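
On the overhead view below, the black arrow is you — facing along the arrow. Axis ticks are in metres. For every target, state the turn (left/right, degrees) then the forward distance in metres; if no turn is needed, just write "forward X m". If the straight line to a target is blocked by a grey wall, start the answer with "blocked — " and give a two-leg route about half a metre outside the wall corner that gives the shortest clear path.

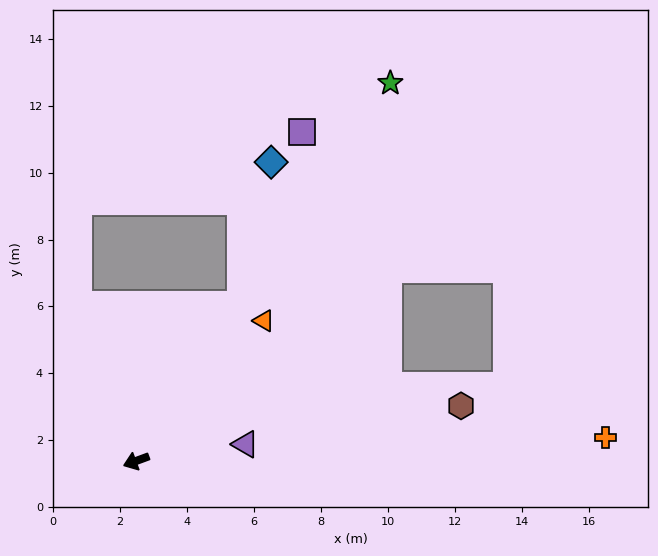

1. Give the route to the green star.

turn right 144°, forward 13.6 m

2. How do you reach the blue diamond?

blocked — turn right 144°, forward 5.6 m, then turn left 22°, forward 4.4 m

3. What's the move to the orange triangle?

turn right 153°, forward 5.7 m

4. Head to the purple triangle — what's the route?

turn left 168°, forward 3.3 m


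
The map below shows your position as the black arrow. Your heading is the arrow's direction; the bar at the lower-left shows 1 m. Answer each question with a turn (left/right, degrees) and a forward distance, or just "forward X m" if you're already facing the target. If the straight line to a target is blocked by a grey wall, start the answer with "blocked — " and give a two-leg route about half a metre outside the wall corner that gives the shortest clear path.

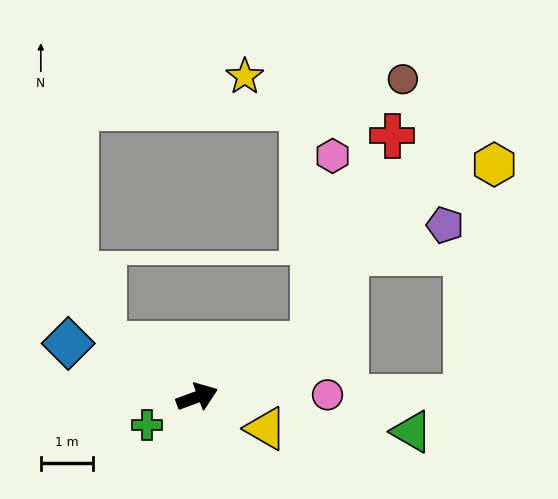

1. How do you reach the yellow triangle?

turn right 45°, forward 1.5 m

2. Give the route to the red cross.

blocked — turn left 5°, forward 2.5 m, then turn left 44°, forward 4.3 m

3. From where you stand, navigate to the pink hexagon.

blocked — turn left 5°, forward 2.5 m, then turn left 58°, forward 3.6 m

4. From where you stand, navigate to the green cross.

turn right 171°, forward 1.1 m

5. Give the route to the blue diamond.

turn left 137°, forward 2.7 m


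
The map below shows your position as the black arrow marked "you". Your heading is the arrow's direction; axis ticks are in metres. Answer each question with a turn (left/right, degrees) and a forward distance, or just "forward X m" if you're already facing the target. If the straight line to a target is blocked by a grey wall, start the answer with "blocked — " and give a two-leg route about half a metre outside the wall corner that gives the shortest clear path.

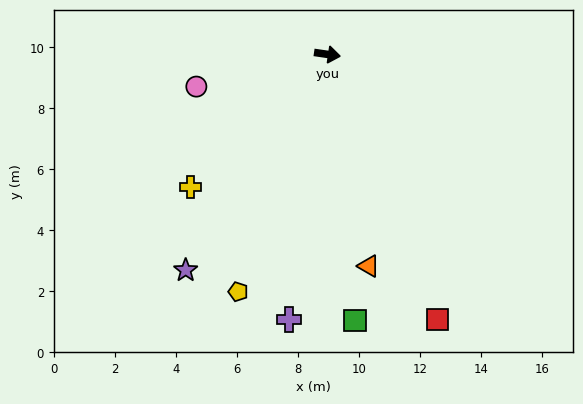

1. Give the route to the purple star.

turn right 115°, forward 8.5 m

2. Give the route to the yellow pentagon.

turn right 102°, forward 8.3 m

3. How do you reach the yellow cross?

turn right 128°, forward 6.2 m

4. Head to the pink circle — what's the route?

turn right 158°, forward 4.4 m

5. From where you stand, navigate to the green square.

turn right 76°, forward 8.8 m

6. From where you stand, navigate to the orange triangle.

turn right 71°, forward 7.1 m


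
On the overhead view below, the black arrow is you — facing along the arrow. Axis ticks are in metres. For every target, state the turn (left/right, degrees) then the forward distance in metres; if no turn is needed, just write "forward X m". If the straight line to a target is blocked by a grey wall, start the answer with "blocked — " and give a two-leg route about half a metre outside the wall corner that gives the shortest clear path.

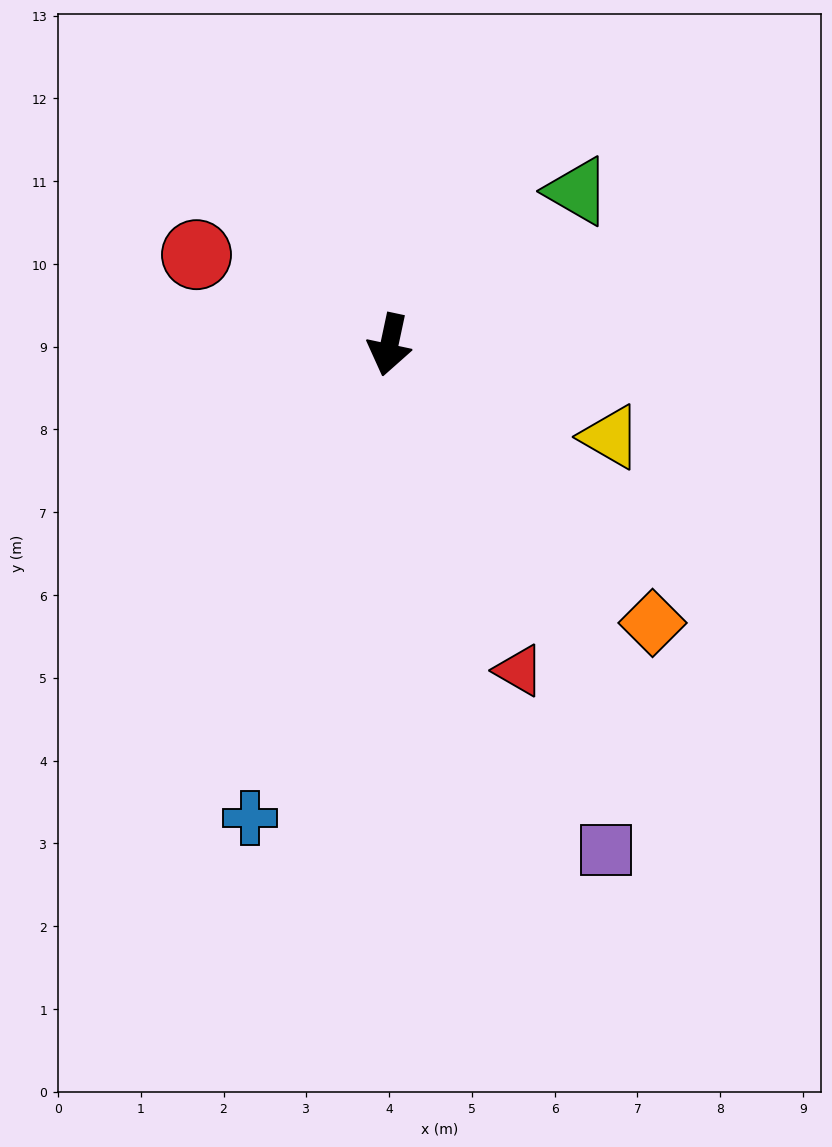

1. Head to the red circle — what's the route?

turn right 103°, forward 2.6 m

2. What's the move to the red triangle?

turn left 34°, forward 4.2 m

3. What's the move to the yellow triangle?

turn left 79°, forward 2.9 m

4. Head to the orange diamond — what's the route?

turn left 55°, forward 4.6 m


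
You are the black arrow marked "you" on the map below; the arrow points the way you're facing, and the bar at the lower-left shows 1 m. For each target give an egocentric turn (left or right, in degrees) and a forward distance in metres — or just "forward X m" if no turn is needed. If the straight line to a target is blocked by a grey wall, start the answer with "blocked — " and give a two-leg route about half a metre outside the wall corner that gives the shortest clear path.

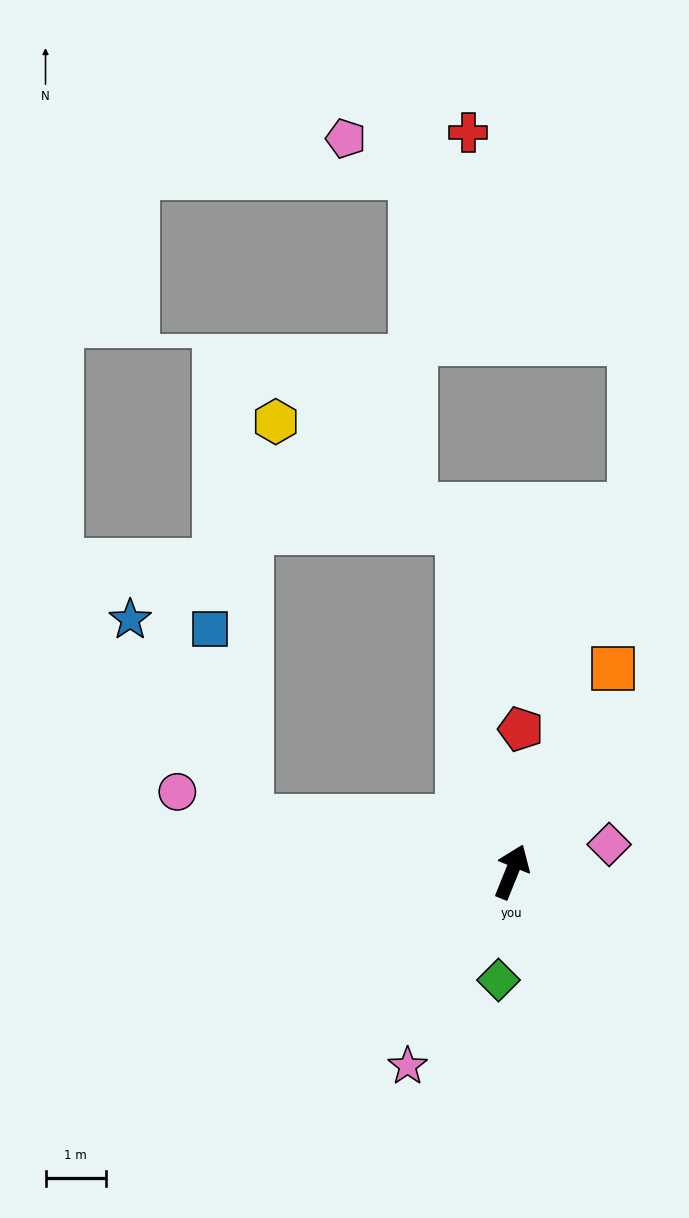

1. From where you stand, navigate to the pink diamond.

turn right 52°, forward 1.7 m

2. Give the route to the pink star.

turn left 174°, forward 3.7 m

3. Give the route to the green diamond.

turn right 165°, forward 1.8 m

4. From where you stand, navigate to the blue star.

blocked — turn left 101°, forward 4.5 m, then turn right 49°, forward 3.9 m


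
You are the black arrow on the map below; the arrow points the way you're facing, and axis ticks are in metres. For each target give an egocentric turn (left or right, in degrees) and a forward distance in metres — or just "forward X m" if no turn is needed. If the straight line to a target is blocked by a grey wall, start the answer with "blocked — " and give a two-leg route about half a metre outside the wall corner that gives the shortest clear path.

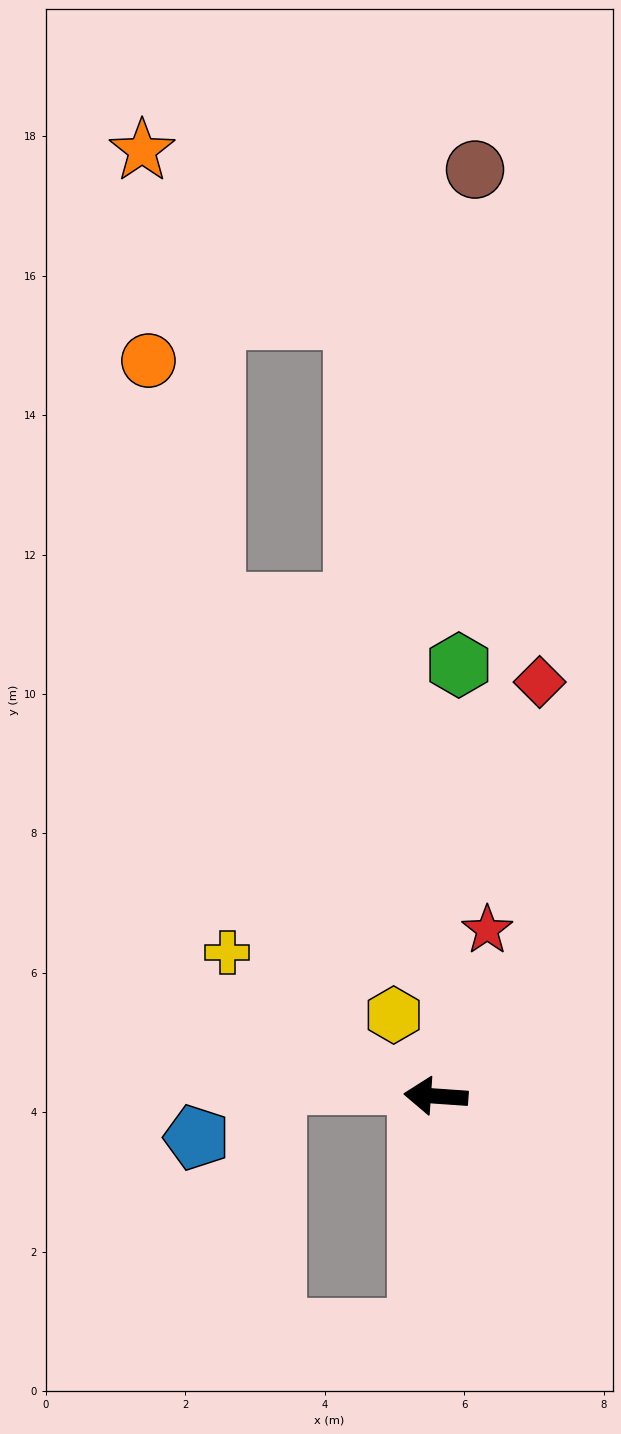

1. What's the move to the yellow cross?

turn right 31°, forward 3.6 m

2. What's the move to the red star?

turn right 103°, forward 2.5 m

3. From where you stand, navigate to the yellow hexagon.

turn right 59°, forward 1.3 m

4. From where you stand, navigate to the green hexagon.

turn right 89°, forward 6.2 m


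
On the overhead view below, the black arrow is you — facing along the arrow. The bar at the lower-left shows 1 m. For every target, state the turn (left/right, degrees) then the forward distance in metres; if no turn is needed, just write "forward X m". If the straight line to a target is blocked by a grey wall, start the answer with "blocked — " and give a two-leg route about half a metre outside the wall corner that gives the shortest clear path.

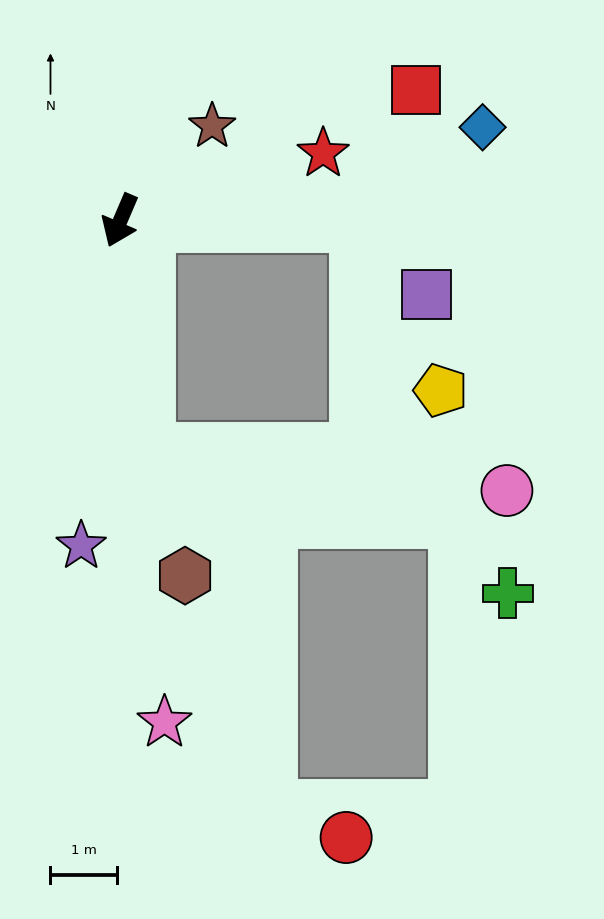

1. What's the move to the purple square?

blocked — turn left 112°, forward 3.6 m, then turn right 45°, forward 1.5 m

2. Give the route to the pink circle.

blocked — turn left 30°, forward 3.5 m, then turn left 77°, forward 5.5 m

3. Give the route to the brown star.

turn left 159°, forward 2.0 m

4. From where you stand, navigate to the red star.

turn left 132°, forward 3.2 m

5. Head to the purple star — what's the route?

turn left 16°, forward 4.9 m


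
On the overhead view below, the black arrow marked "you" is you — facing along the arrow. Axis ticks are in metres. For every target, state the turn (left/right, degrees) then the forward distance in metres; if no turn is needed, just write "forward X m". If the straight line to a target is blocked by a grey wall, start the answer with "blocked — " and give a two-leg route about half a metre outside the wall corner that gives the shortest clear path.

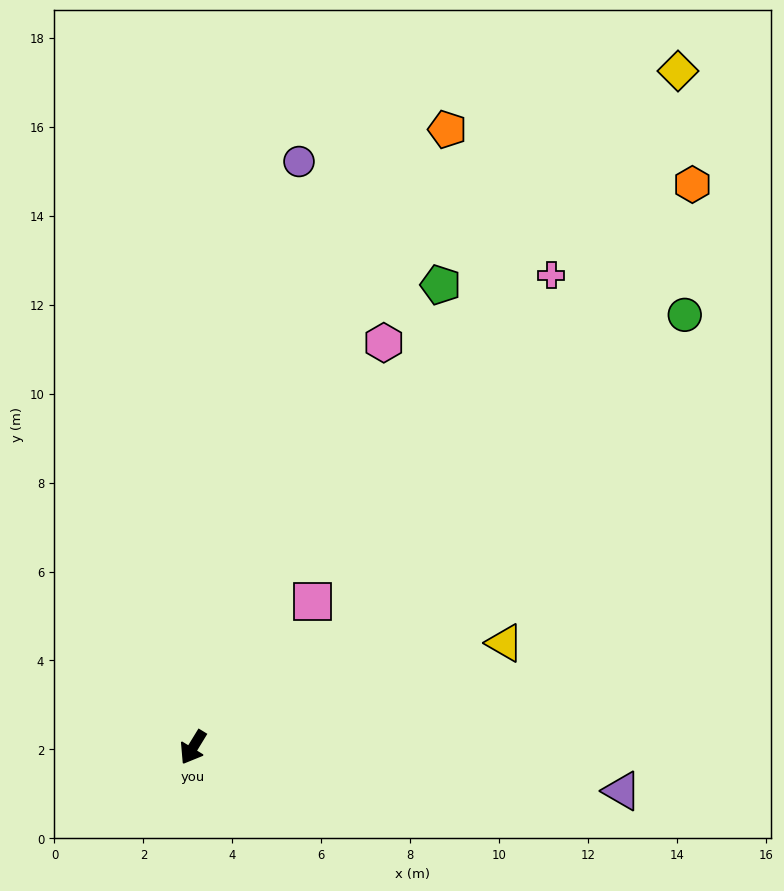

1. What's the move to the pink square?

turn left 172°, forward 4.2 m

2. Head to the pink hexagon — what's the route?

turn right 174°, forward 10.1 m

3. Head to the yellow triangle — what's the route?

turn left 140°, forward 7.4 m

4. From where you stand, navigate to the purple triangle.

turn left 116°, forward 9.7 m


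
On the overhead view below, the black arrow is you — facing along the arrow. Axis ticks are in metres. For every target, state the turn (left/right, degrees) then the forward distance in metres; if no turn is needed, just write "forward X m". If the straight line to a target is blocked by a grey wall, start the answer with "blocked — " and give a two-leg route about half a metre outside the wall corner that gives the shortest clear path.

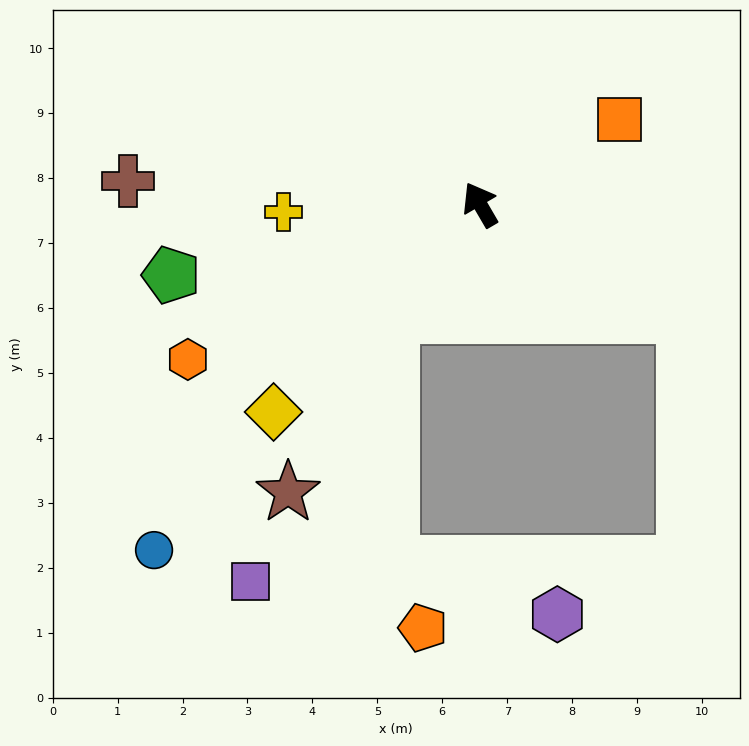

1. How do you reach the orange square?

turn right 89°, forward 2.5 m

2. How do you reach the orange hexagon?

turn left 88°, forward 5.1 m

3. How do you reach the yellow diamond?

turn left 105°, forward 4.5 m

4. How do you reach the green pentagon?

turn left 73°, forward 4.9 m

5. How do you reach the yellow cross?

turn left 62°, forward 3.0 m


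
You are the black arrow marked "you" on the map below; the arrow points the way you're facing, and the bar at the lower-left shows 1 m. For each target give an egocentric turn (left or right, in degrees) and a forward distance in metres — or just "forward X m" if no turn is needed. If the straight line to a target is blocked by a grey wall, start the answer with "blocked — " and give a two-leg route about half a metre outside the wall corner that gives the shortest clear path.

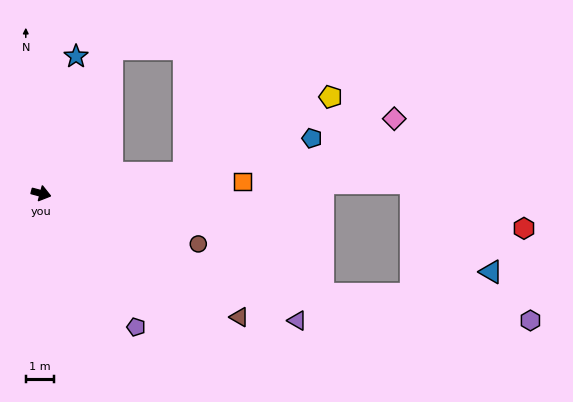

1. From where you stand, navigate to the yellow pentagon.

blocked — turn left 23°, forward 5.2 m, then turn left 20°, forward 5.9 m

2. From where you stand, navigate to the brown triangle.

turn right 17°, forward 8.3 m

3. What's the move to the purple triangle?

turn right 11°, forward 10.2 m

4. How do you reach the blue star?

turn left 91°, forward 5.0 m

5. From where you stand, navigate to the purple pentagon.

turn right 40°, forward 5.8 m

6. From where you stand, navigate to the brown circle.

turn right 3°, forward 5.9 m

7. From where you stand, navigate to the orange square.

turn left 18°, forward 7.2 m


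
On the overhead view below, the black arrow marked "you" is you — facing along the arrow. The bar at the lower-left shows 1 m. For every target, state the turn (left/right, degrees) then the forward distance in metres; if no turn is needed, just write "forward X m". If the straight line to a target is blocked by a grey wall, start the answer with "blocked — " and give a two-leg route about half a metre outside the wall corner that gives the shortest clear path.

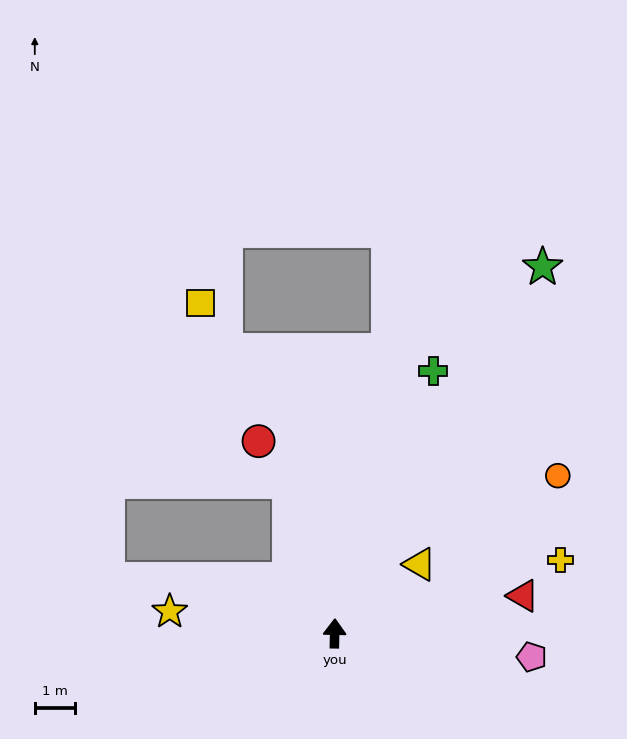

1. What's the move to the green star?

turn right 28°, forward 10.5 m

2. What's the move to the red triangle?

turn right 78°, forward 4.8 m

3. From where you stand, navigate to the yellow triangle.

turn right 50°, forward 2.7 m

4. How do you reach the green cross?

turn right 19°, forward 7.0 m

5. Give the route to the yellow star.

turn left 84°, forward 4.1 m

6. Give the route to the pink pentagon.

turn right 96°, forward 4.9 m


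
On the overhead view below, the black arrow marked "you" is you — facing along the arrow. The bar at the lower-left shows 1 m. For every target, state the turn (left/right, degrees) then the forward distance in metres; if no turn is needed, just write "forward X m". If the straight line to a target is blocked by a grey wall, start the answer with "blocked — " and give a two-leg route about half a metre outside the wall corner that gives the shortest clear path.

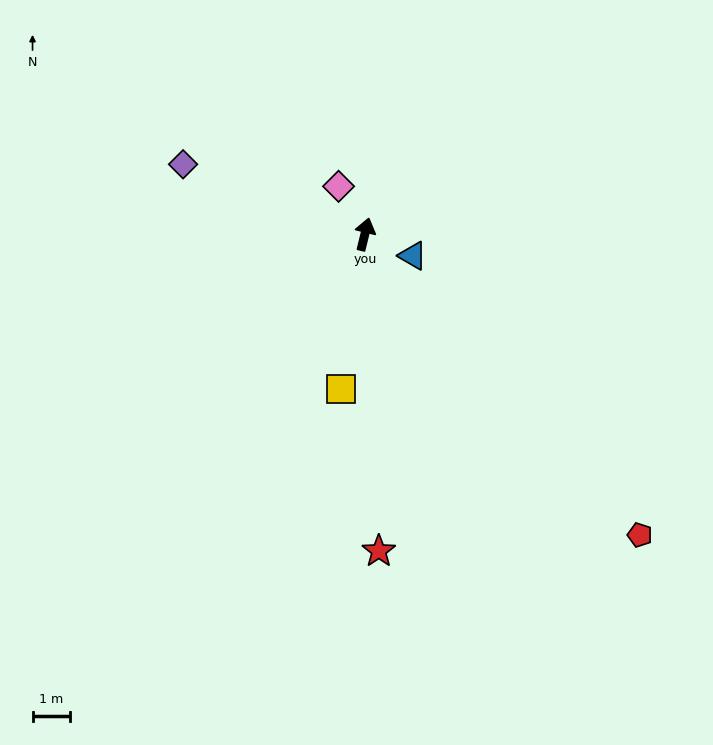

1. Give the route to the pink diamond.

turn left 43°, forward 1.5 m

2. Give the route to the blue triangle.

turn right 100°, forward 1.4 m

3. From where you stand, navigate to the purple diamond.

turn left 83°, forward 5.2 m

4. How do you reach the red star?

turn right 164°, forward 8.5 m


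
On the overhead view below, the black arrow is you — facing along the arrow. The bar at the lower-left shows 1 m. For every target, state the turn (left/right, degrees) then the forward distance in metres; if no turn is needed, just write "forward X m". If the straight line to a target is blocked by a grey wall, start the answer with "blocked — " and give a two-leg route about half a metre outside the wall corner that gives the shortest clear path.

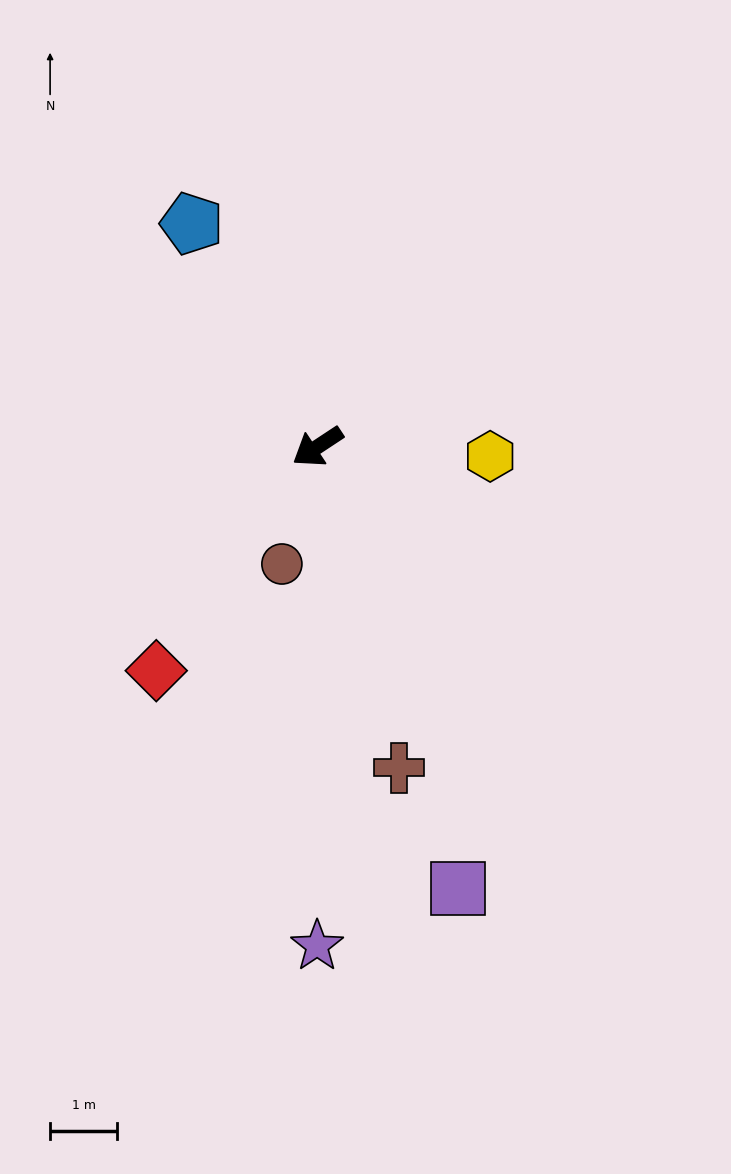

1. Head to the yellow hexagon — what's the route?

turn left 143°, forward 2.6 m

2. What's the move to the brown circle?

turn left 40°, forward 1.8 m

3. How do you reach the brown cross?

turn left 71°, forward 5.0 m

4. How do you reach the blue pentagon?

turn right 94°, forward 3.8 m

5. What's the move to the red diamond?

turn left 21°, forward 4.1 m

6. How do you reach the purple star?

turn left 57°, forward 7.5 m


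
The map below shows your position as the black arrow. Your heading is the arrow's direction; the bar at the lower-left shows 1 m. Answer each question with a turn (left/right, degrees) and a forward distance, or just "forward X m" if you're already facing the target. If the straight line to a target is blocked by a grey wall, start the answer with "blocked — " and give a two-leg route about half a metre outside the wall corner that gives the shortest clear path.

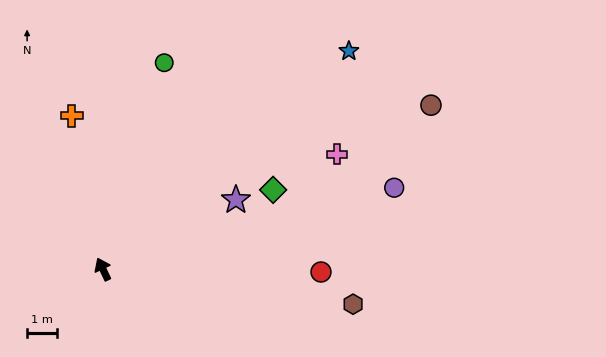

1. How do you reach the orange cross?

turn right 14°, forward 5.2 m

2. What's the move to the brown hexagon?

turn right 123°, forward 8.4 m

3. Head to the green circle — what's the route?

turn right 42°, forward 7.2 m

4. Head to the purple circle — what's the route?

turn right 100°, forward 10.1 m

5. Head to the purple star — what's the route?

turn right 88°, forward 5.0 m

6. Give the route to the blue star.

turn right 74°, forward 11.0 m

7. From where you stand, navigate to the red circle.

turn right 116°, forward 7.3 m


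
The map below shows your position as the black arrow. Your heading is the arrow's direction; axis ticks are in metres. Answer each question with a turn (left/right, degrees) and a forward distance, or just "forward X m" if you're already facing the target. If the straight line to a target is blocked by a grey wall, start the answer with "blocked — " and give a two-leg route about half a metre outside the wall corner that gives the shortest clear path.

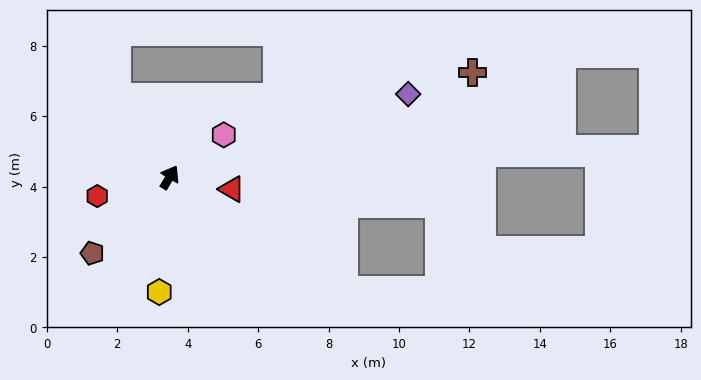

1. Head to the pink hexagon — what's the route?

turn right 21°, forward 2.0 m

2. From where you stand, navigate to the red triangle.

turn right 70°, forward 1.8 m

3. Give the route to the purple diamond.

turn right 40°, forward 7.2 m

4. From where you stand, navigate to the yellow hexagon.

turn right 154°, forward 3.3 m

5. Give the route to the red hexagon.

turn left 135°, forward 2.1 m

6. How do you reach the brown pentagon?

turn left 165°, forward 3.1 m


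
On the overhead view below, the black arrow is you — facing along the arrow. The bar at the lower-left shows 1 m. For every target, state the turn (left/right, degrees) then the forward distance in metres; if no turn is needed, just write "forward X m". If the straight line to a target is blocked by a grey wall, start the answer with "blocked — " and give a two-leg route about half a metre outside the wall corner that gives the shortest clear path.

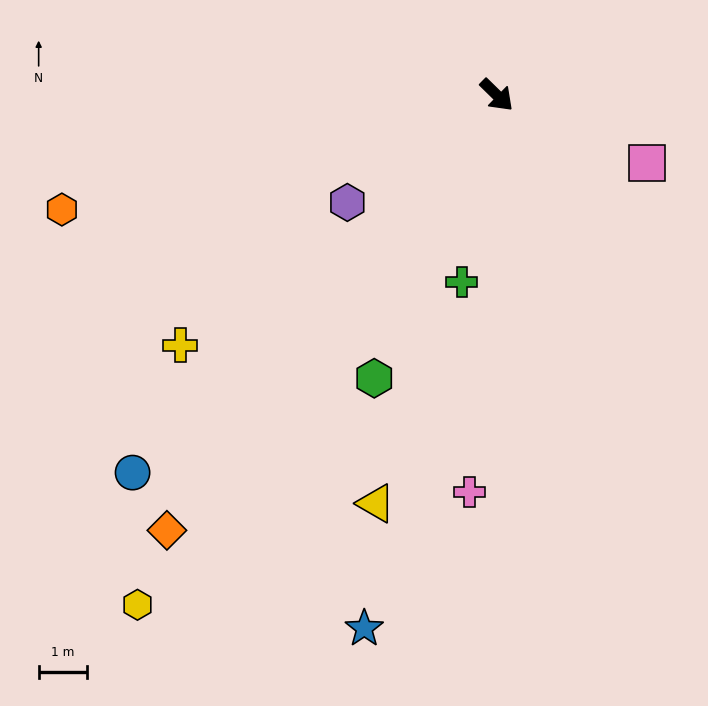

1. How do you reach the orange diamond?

turn right 83°, forward 11.3 m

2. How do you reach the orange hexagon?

turn right 121°, forward 9.3 m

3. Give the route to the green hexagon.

turn right 69°, forward 6.4 m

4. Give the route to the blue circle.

turn right 90°, forward 10.9 m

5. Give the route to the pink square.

turn left 20°, forward 3.4 m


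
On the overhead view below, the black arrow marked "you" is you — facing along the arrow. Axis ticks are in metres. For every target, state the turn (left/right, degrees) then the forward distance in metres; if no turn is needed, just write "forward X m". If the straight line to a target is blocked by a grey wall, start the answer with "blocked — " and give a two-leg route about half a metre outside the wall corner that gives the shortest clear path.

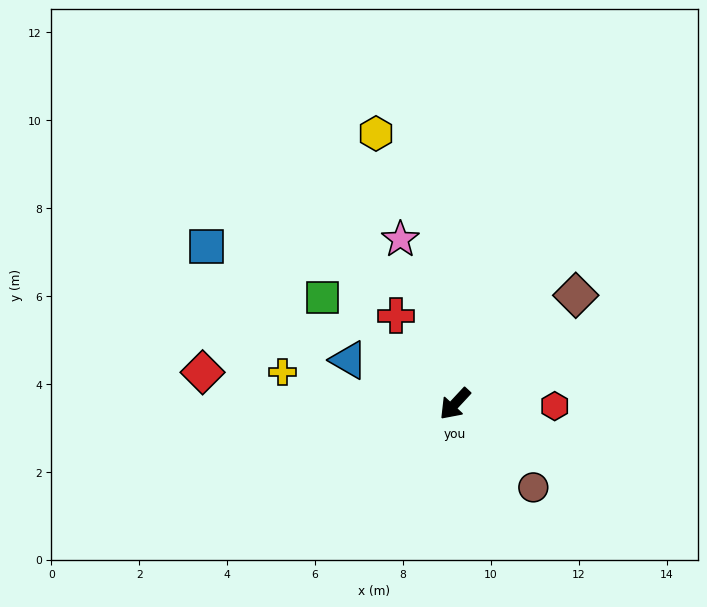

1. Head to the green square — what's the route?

turn right 86°, forward 3.9 m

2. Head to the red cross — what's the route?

turn right 103°, forward 2.4 m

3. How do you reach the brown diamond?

turn left 175°, forward 3.7 m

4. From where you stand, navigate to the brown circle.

turn left 86°, forward 2.6 m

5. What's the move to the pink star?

turn right 119°, forward 3.9 m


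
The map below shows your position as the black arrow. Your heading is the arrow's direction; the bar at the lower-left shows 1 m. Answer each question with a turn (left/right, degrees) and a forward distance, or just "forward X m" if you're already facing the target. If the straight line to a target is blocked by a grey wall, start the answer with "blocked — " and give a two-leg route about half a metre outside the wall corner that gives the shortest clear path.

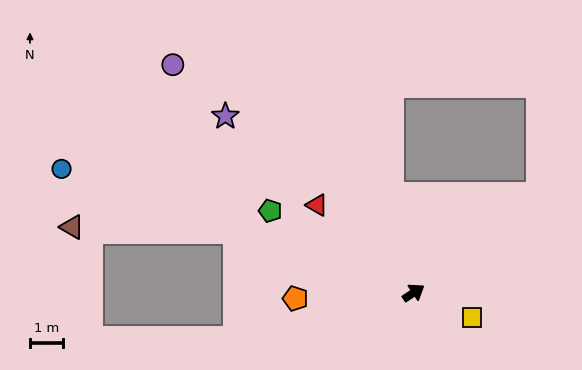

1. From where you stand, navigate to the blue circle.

turn left 127°, forward 11.5 m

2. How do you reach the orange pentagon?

turn left 149°, forward 3.6 m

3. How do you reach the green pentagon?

turn left 117°, forward 5.1 m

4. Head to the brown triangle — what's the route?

blocked — turn left 127°, forward 5.8 m, then turn left 18°, forward 5.1 m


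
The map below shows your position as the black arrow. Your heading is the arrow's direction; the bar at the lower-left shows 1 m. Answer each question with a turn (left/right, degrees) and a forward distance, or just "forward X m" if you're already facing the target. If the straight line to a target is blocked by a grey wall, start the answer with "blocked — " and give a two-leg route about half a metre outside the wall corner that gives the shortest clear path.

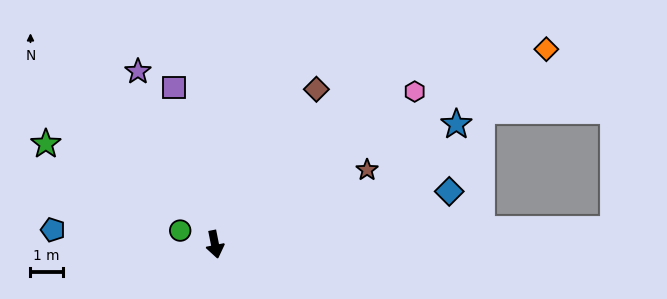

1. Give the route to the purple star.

turn right 167°, forward 5.8 m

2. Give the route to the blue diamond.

turn left 91°, forward 7.4 m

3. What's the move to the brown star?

turn left 105°, forward 5.2 m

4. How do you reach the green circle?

turn right 123°, forward 1.2 m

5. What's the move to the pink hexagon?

turn left 116°, forward 7.7 m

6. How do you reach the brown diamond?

turn left 136°, forward 5.7 m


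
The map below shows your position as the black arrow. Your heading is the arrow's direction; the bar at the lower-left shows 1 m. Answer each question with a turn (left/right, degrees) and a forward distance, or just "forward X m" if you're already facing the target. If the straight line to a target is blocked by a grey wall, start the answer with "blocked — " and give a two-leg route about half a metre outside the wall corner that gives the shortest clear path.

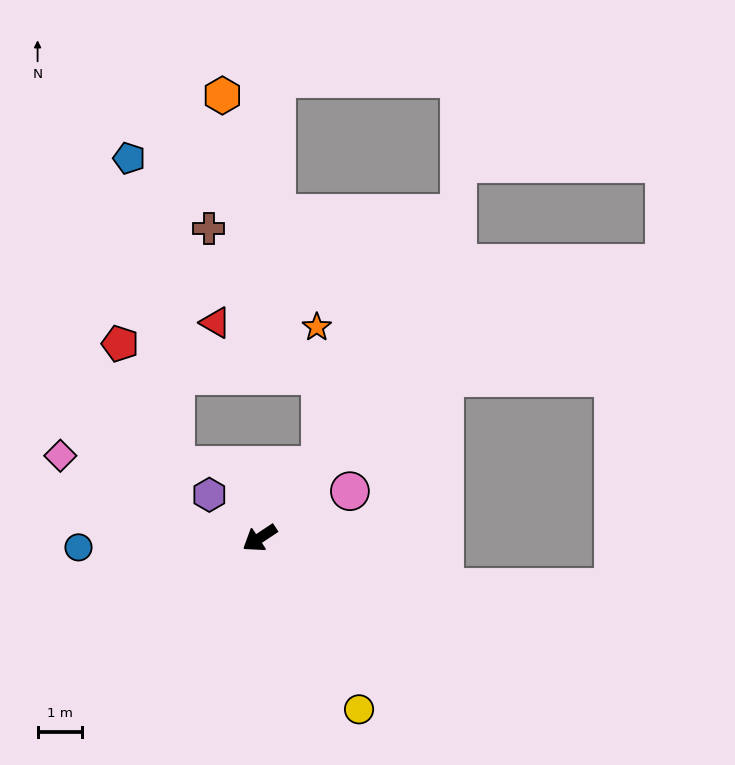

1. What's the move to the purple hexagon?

turn right 74°, forward 1.5 m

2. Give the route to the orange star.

blocked — turn right 163°, forward 2.1 m, then turn left 41°, forward 3.1 m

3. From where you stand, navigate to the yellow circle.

turn left 87°, forward 4.4 m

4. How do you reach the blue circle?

turn right 31°, forward 4.1 m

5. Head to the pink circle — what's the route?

turn left 174°, forward 2.3 m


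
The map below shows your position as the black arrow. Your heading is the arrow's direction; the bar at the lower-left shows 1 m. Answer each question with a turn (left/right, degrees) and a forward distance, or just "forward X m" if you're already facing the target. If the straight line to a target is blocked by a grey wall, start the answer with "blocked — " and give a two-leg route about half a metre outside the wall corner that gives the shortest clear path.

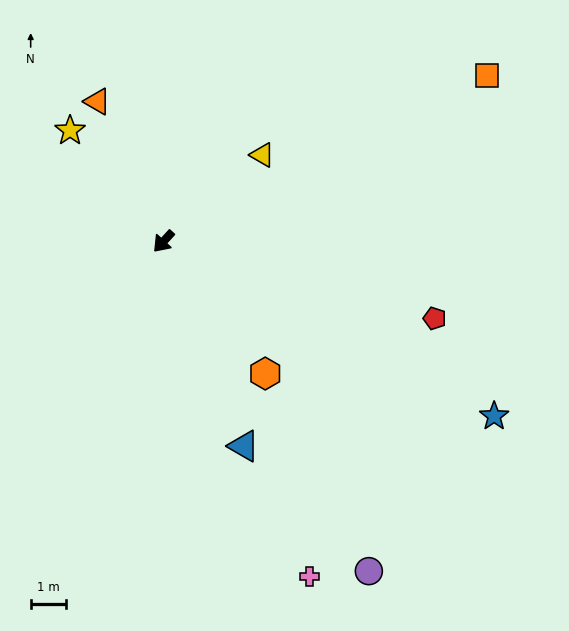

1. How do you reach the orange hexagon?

turn left 80°, forward 4.7 m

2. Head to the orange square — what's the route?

turn left 159°, forward 10.2 m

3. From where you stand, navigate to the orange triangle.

turn right 112°, forward 4.4 m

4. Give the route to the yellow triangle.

turn left 174°, forward 3.7 m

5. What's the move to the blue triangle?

turn left 64°, forward 6.2 m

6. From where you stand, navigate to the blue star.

turn left 105°, forward 10.5 m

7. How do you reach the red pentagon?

turn left 117°, forward 7.9 m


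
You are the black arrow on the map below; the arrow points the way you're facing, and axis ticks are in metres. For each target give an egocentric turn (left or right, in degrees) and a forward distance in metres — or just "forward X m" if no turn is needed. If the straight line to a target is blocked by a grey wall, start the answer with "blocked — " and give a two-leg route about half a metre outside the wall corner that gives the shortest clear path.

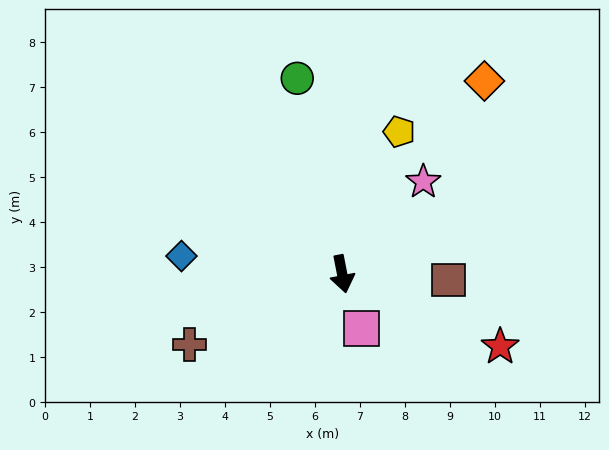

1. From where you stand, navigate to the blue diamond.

turn right 107°, forward 3.6 m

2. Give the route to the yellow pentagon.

turn left 147°, forward 3.4 m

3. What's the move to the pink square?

turn left 9°, forward 1.3 m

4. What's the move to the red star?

turn left 54°, forward 3.9 m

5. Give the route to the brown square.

turn left 76°, forward 2.4 m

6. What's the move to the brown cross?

turn right 76°, forward 3.7 m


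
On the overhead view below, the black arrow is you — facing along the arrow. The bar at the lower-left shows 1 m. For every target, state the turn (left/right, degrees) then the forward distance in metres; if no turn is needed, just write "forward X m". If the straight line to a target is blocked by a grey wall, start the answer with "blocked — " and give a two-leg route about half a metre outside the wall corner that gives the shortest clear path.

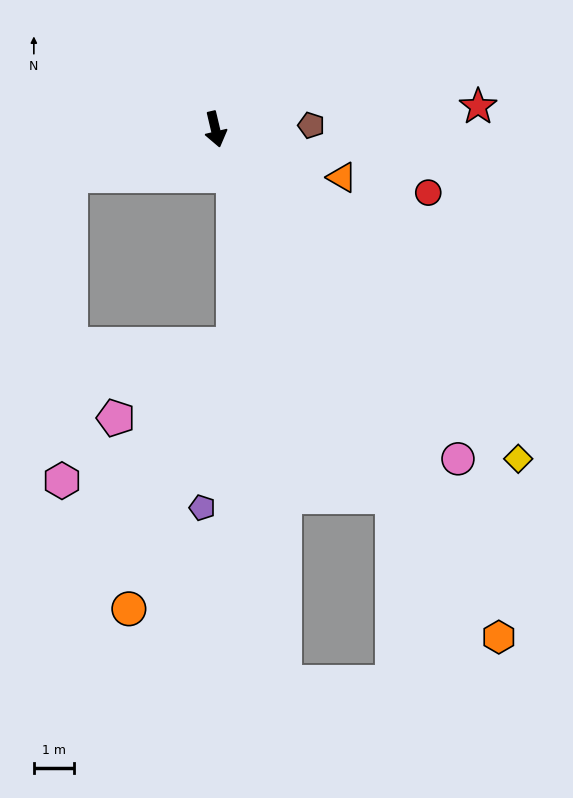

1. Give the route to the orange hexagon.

turn left 16°, forward 14.6 m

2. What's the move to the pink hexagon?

blocked — turn right 85°, forward 3.8 m, then turn left 70°, forward 7.7 m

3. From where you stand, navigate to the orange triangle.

turn left 56°, forward 3.4 m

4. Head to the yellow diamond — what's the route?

turn left 29°, forward 11.3 m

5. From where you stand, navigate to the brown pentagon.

turn left 79°, forward 2.4 m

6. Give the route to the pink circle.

turn left 23°, forward 10.3 m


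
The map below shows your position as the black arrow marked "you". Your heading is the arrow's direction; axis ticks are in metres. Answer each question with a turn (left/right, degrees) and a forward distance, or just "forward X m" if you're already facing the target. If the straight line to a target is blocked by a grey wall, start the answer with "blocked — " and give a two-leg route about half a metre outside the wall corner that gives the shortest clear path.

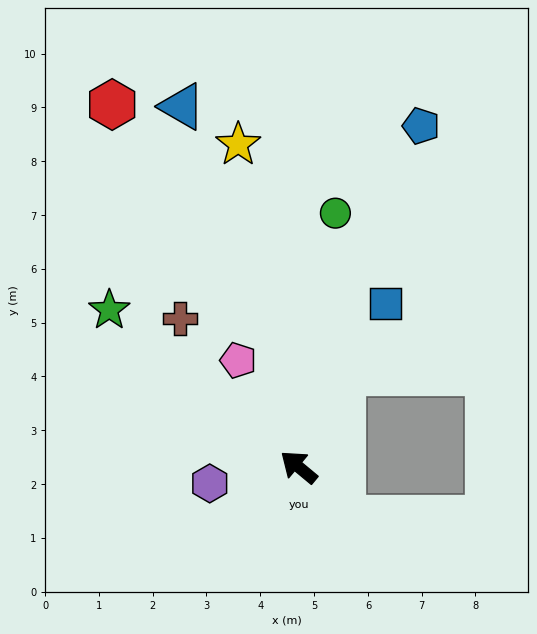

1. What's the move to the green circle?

turn right 59°, forward 4.8 m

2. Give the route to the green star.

forward 4.6 m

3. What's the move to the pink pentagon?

turn right 21°, forward 2.3 m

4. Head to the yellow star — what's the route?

turn right 40°, forward 6.1 m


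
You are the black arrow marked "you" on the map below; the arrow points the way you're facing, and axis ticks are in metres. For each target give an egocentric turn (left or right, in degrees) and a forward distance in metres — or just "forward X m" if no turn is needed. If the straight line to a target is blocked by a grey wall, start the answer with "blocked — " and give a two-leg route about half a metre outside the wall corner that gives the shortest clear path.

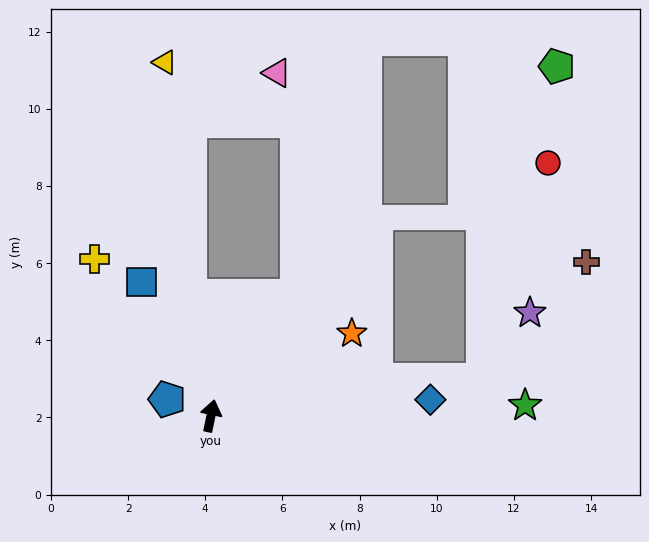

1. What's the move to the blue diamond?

turn right 74°, forward 5.7 m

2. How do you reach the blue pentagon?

turn left 81°, forward 1.2 m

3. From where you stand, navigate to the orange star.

turn right 48°, forward 4.2 m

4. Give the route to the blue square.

turn left 39°, forward 3.9 m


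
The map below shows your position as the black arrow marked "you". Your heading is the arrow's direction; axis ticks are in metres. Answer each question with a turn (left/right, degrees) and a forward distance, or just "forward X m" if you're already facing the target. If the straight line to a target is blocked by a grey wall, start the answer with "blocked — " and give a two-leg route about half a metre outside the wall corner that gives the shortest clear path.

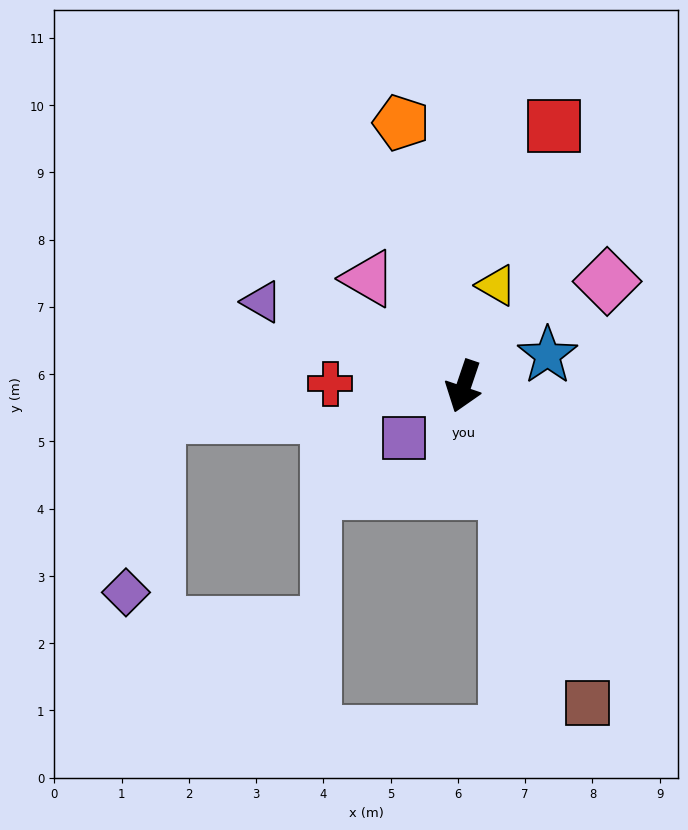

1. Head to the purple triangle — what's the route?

turn right 94°, forward 3.2 m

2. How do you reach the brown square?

turn left 40°, forward 5.1 m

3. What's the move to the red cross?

turn right 72°, forward 2.0 m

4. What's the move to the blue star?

turn left 129°, forward 1.3 m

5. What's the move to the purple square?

turn right 30°, forward 1.2 m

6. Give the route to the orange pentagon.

turn right 148°, forward 4.0 m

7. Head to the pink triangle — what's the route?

turn right 120°, forward 2.1 m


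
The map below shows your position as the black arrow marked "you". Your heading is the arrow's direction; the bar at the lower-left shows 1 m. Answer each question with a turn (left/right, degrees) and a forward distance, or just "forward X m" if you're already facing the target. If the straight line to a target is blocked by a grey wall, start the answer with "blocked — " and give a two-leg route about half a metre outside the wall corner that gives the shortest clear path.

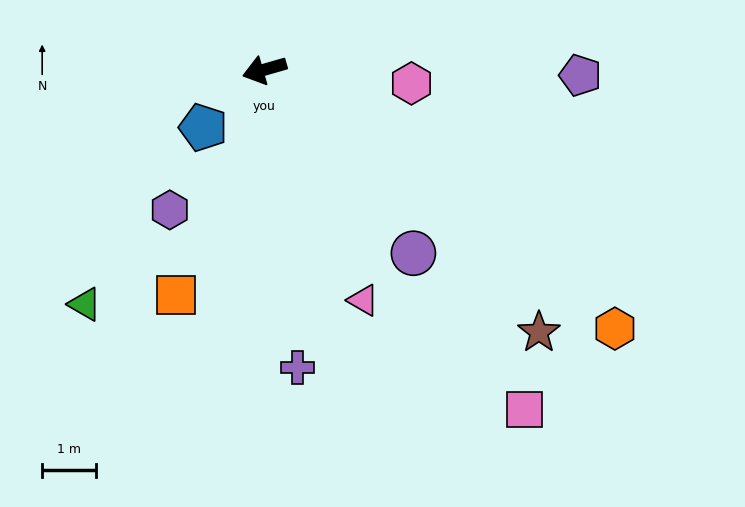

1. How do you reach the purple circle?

turn left 113°, forward 4.4 m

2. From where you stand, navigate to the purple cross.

turn left 80°, forward 5.6 m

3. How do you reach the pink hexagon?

turn left 159°, forward 2.8 m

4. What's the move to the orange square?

turn left 53°, forward 4.5 m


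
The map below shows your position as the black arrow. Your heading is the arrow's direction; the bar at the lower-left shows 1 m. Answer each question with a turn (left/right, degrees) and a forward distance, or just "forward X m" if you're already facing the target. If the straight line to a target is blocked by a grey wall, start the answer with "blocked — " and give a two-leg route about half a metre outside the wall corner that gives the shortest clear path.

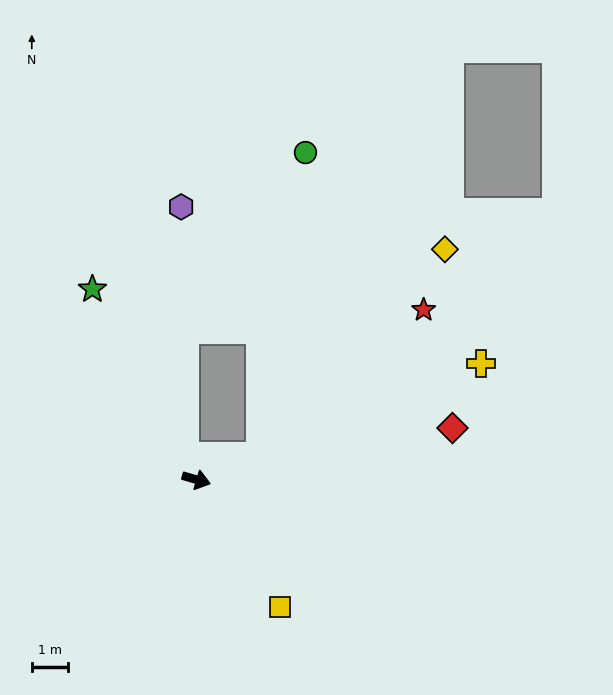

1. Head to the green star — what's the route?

turn left 135°, forward 6.0 m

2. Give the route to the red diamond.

turn left 28°, forward 7.2 m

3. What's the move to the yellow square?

turn right 40°, forward 4.2 m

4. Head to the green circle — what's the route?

blocked — turn left 35°, forward 1.9 m, then turn left 63°, forward 8.5 m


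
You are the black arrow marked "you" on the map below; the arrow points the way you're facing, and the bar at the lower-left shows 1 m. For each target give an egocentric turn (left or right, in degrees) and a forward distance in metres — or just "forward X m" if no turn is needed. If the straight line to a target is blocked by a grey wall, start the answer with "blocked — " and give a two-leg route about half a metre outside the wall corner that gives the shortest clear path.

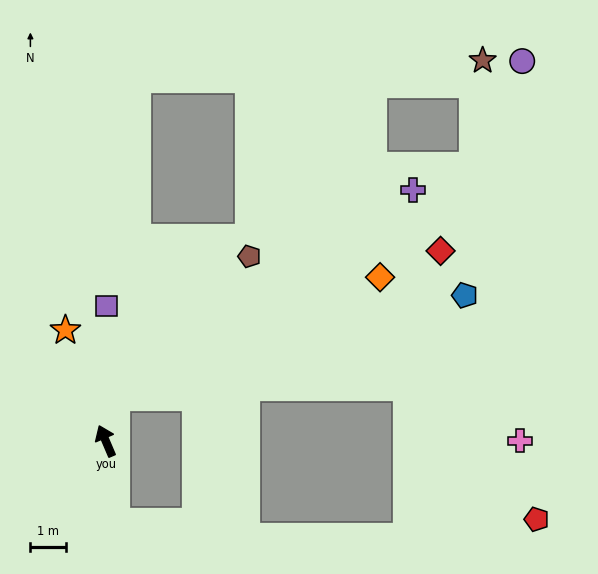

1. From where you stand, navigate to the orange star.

turn right 3°, forward 3.3 m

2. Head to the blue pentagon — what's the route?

blocked — turn right 35°, forward 1.3 m, then turn right 62°, forward 10.3 m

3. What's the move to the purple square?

turn right 23°, forward 3.8 m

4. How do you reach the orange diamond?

blocked — turn right 35°, forward 1.3 m, then turn right 54°, forward 8.2 m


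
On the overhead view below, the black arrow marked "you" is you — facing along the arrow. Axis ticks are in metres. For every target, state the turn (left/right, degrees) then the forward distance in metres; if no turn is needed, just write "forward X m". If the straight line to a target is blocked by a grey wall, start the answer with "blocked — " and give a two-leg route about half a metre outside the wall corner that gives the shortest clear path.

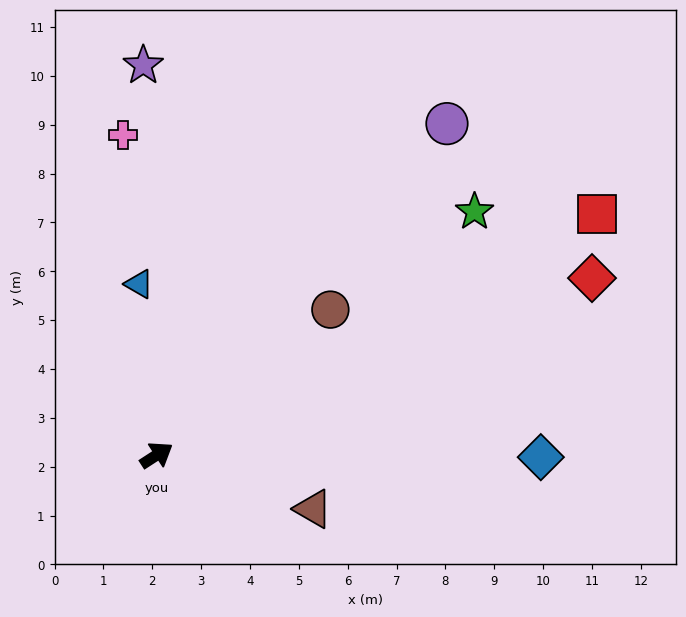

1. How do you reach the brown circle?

turn left 7°, forward 4.6 m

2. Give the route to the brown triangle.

turn right 52°, forward 3.4 m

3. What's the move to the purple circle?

turn left 16°, forward 9.0 m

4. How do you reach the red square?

turn right 4°, forward 10.3 m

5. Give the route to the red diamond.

turn right 11°, forward 9.6 m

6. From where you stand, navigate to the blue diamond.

turn right 33°, forward 7.9 m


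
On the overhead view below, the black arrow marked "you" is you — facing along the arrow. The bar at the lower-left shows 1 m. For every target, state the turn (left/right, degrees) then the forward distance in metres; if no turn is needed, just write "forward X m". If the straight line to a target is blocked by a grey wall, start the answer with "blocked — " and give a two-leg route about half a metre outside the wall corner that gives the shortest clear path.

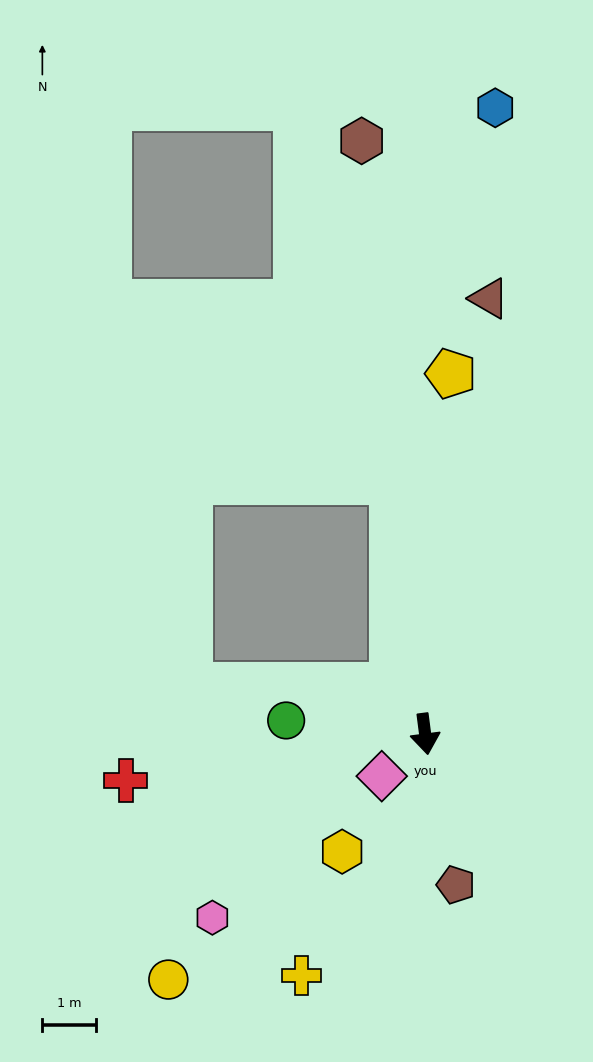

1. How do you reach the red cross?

turn right 89°, forward 5.6 m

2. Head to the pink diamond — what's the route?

turn right 53°, forward 1.1 m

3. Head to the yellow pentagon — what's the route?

turn left 169°, forward 6.7 m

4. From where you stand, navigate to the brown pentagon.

turn left 4°, forward 2.9 m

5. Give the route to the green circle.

turn right 103°, forward 2.6 m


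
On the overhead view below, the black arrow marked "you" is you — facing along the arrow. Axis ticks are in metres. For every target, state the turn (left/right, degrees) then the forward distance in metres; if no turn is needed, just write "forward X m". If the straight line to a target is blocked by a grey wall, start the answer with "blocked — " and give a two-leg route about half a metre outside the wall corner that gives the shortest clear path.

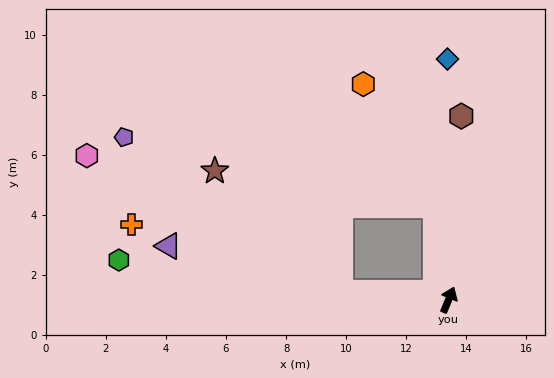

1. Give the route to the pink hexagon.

blocked — turn left 108°, forward 3.6 m, then turn right 24°, forward 9.6 m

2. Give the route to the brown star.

blocked — turn left 108°, forward 3.6 m, then turn right 39°, forward 5.8 m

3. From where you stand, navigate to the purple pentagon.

blocked — turn left 108°, forward 3.6 m, then turn right 31°, forward 8.9 m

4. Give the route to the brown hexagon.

turn left 18°, forward 6.1 m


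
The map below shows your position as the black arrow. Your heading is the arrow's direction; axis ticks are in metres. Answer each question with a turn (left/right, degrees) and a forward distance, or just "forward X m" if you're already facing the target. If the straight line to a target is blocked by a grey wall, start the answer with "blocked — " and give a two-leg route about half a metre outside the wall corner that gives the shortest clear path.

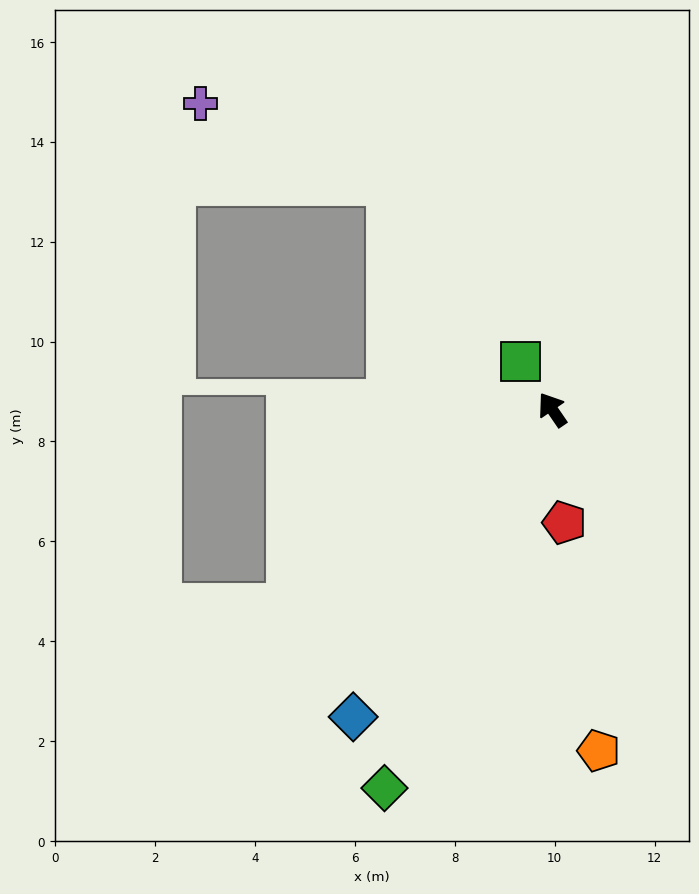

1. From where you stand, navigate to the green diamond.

turn left 122°, forward 8.3 m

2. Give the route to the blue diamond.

turn left 113°, forward 7.3 m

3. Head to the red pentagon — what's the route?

turn left 152°, forward 2.3 m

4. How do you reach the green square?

forward 1.2 m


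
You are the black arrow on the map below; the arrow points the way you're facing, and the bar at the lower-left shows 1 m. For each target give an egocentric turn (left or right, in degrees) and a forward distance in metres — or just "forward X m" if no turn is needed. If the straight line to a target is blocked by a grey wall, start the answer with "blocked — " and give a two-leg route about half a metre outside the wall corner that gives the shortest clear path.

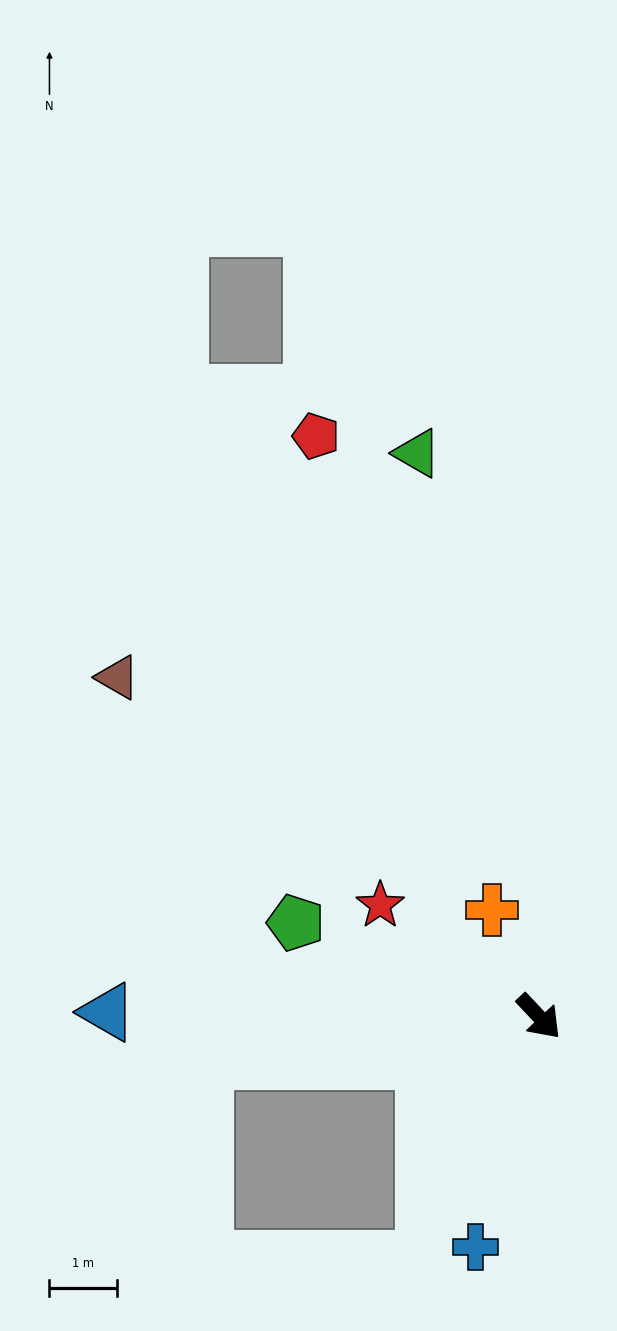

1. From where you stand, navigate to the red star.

turn right 168°, forward 2.9 m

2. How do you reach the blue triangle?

turn right 134°, forward 6.4 m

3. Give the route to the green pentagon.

turn right 154°, forward 3.9 m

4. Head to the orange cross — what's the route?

turn left 161°, forward 1.7 m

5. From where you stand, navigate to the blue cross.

turn right 59°, forward 3.6 m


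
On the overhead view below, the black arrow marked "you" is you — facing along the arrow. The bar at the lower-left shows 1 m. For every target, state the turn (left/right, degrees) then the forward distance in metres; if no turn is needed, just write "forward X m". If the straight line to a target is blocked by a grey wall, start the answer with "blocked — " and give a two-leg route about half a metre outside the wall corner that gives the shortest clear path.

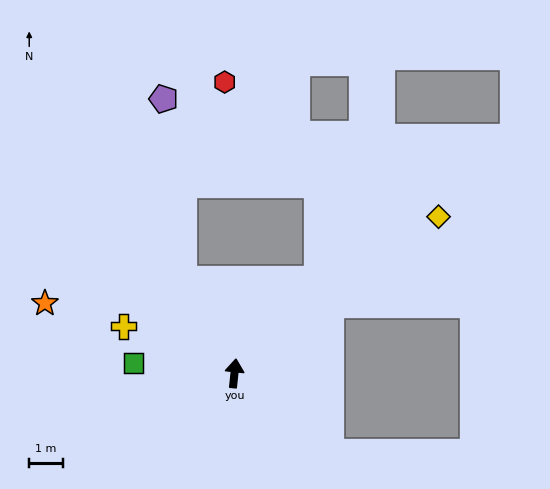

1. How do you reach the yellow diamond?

turn right 47°, forward 7.6 m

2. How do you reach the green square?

turn left 90°, forward 3.0 m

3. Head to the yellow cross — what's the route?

turn left 73°, forward 3.6 m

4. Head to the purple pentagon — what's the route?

blocked — turn left 35°, forward 3.1 m, then turn right 23°, forward 5.4 m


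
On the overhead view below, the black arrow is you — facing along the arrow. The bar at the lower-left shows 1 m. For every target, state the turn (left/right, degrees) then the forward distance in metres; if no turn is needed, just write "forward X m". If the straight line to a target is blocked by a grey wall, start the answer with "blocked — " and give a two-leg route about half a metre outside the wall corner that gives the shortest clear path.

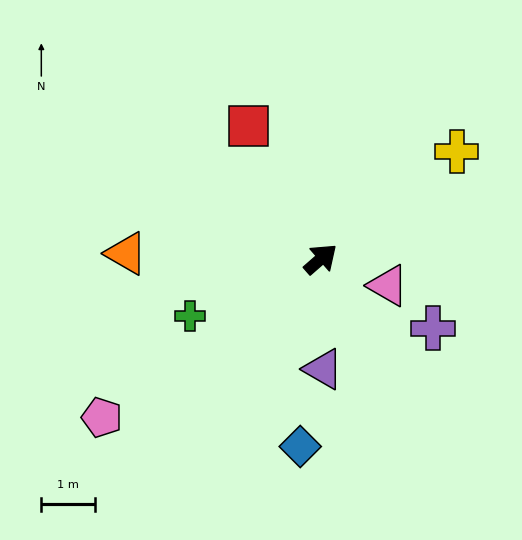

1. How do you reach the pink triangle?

turn right 63°, forward 1.3 m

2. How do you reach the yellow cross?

turn right 3°, forward 3.2 m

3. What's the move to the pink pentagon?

turn left 175°, forward 5.0 m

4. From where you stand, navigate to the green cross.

turn left 162°, forward 2.7 m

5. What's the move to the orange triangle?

turn left 137°, forward 3.6 m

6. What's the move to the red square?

turn left 77°, forward 2.8 m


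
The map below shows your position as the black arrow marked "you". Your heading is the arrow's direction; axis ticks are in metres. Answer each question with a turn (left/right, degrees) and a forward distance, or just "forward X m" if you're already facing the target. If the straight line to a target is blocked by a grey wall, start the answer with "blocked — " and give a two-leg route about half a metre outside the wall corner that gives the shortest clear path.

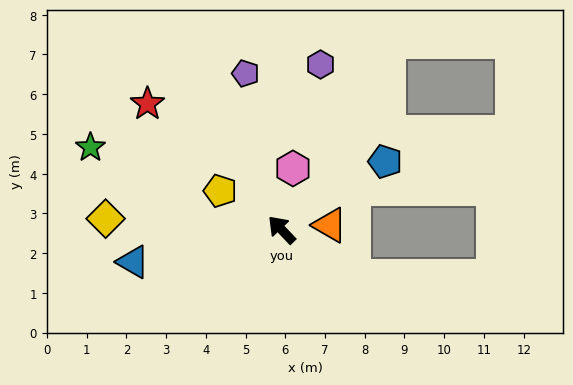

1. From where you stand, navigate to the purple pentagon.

turn right 31°, forward 4.0 m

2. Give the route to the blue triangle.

turn left 59°, forward 3.8 m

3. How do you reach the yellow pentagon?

turn left 14°, forward 1.8 m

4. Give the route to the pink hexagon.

turn right 54°, forward 1.6 m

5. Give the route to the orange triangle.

turn right 128°, forward 1.2 m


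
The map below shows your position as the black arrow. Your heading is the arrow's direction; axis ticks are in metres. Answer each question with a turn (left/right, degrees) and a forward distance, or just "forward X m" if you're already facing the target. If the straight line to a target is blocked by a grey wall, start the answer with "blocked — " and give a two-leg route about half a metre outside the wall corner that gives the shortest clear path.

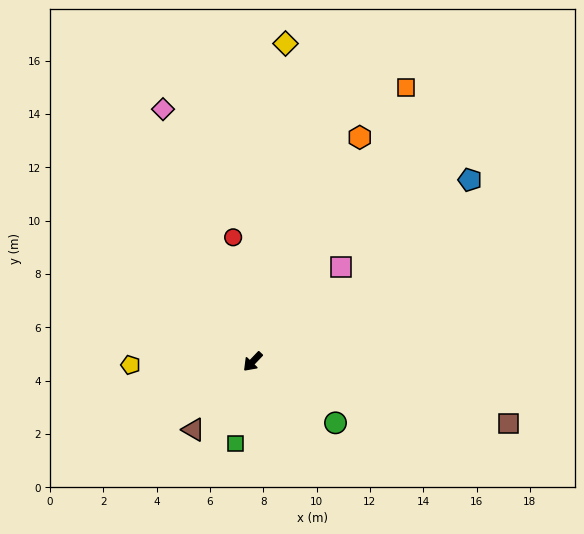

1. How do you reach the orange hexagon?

turn right 162°, forward 9.3 m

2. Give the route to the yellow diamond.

turn right 142°, forward 12.0 m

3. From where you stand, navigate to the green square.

turn left 32°, forward 3.1 m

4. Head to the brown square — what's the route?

turn left 120°, forward 9.9 m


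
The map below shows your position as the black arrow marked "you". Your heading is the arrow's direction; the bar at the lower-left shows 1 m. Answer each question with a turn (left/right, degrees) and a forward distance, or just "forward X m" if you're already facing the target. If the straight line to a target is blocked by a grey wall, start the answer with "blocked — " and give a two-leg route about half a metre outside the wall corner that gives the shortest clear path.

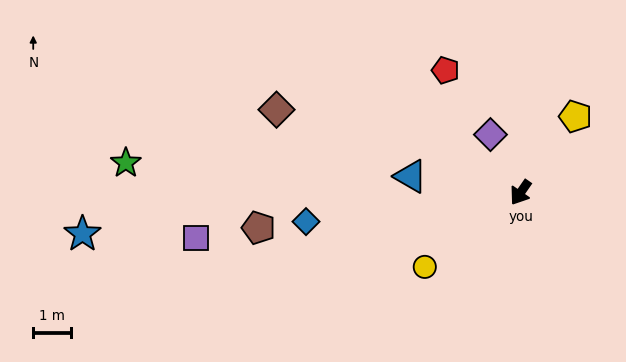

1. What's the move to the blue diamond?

turn right 48°, forward 5.8 m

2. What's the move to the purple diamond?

turn right 118°, forward 1.7 m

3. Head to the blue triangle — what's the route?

turn right 64°, forward 3.0 m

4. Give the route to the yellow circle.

turn right 17°, forward 3.2 m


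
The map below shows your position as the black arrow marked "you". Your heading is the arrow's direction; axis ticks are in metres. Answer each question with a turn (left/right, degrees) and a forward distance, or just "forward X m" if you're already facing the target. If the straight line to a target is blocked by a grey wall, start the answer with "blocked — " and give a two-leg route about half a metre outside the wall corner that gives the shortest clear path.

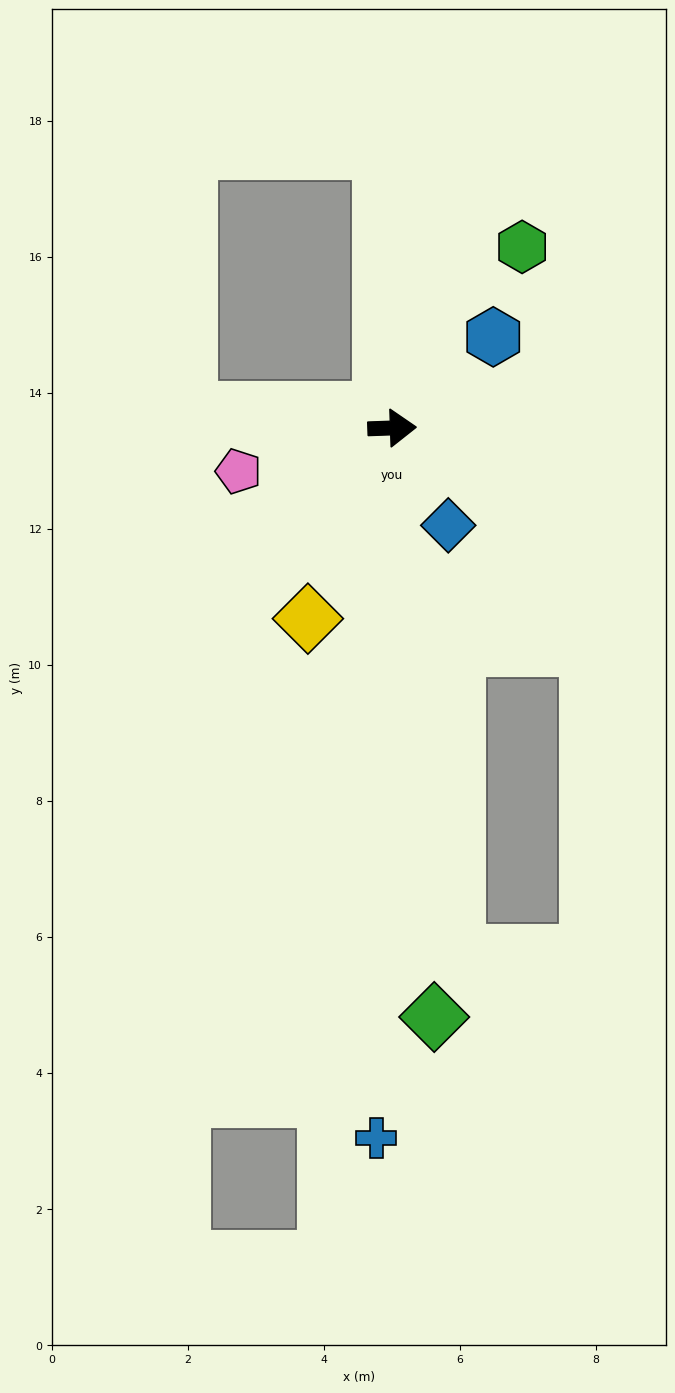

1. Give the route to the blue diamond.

turn right 62°, forward 1.7 m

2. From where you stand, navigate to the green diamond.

turn right 88°, forward 8.7 m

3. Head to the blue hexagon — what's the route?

turn left 40°, forward 2.0 m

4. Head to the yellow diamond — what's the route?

turn right 116°, forward 3.1 m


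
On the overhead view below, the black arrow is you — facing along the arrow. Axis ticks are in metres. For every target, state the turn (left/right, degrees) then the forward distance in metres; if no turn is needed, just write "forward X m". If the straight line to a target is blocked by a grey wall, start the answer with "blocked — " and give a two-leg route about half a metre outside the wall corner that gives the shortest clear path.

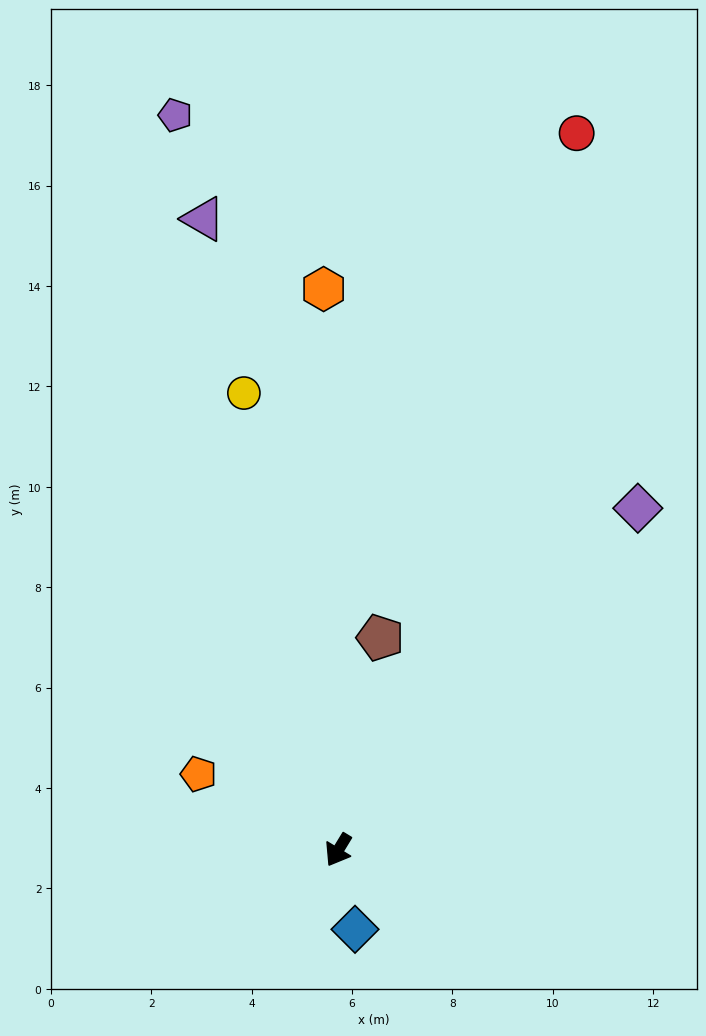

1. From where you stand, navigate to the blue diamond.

turn left 43°, forward 1.6 m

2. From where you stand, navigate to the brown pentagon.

turn right 160°, forward 4.3 m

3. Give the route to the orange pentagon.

turn right 87°, forward 3.2 m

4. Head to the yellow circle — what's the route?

turn right 137°, forward 9.3 m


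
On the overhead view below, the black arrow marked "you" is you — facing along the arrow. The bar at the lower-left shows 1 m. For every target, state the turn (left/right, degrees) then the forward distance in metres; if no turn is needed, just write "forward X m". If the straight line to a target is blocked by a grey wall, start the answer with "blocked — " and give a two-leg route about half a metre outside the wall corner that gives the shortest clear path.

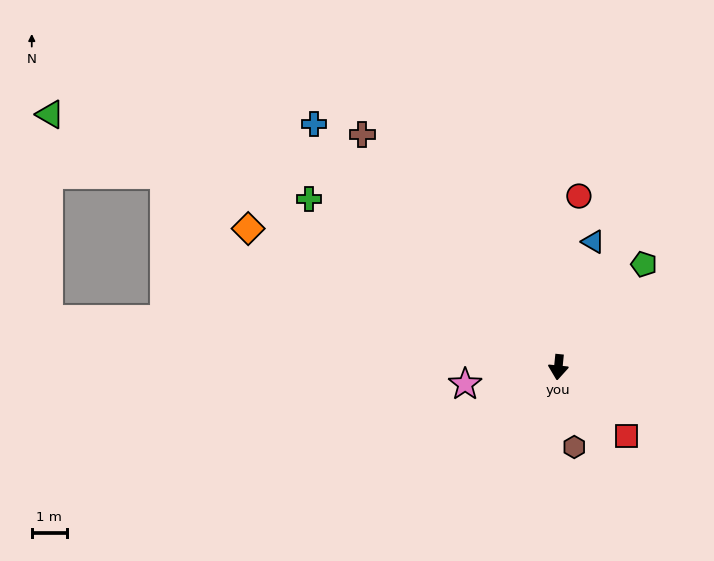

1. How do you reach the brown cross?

turn right 134°, forward 8.7 m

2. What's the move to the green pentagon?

turn left 146°, forward 3.8 m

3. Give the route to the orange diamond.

turn right 108°, forward 9.7 m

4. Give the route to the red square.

turn left 50°, forward 2.8 m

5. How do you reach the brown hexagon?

turn left 17°, forward 2.3 m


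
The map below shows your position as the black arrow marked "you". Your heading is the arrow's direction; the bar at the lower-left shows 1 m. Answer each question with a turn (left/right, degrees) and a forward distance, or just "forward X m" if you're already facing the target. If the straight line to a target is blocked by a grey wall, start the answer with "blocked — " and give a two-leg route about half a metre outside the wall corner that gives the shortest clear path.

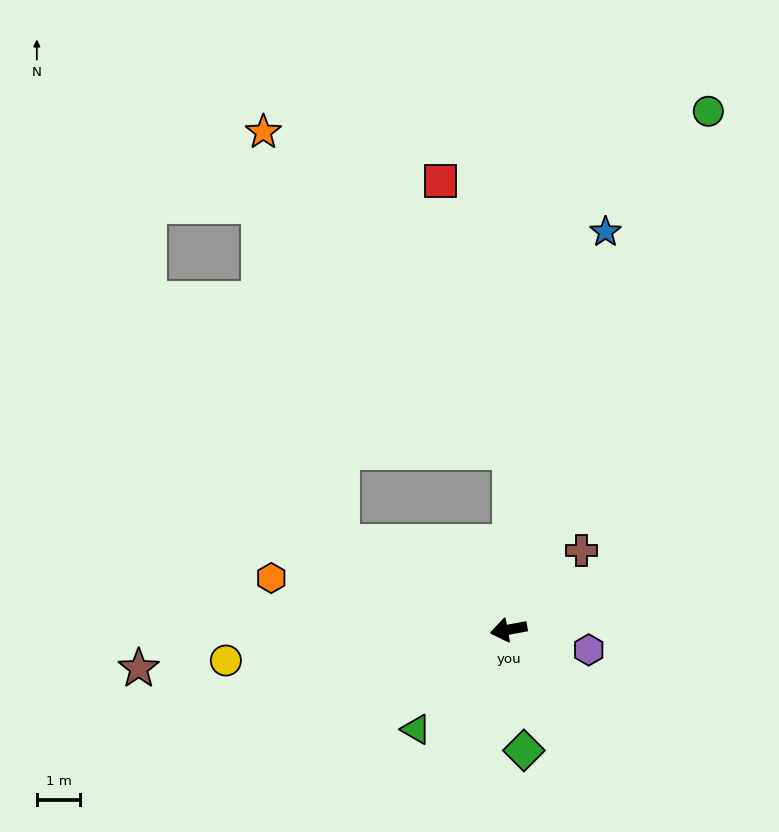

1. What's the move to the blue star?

turn right 114°, forward 9.4 m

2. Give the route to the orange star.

blocked — turn right 101°, forward 4.1 m, then turn left 38°, forward 9.3 m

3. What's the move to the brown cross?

turn right 143°, forward 2.5 m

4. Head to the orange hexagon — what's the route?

turn right 23°, forward 5.6 m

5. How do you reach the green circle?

turn right 122°, forward 12.8 m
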